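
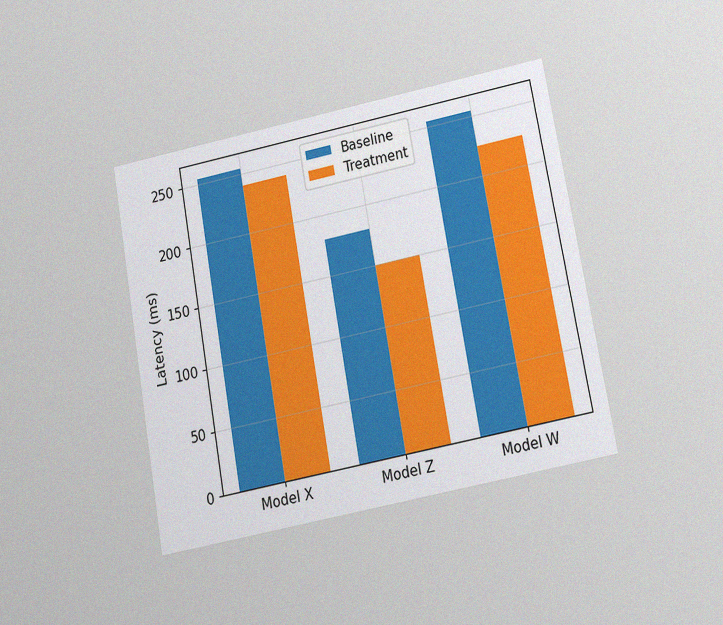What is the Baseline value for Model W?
255ms

The chart is tilted about 10° counter-clockwise and viewed slightly from below, with some photo noise. The Baseline bar at Model W reaches 255ms on the y-axis.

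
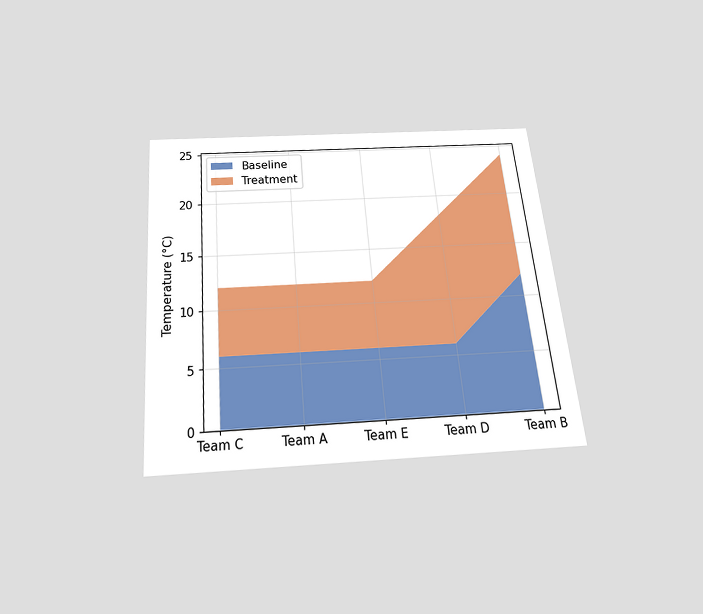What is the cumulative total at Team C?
12°C

The chart is tilted about 5° counter-clockwise and viewed slightly from below. The stacked total at Team C reaches 12°C.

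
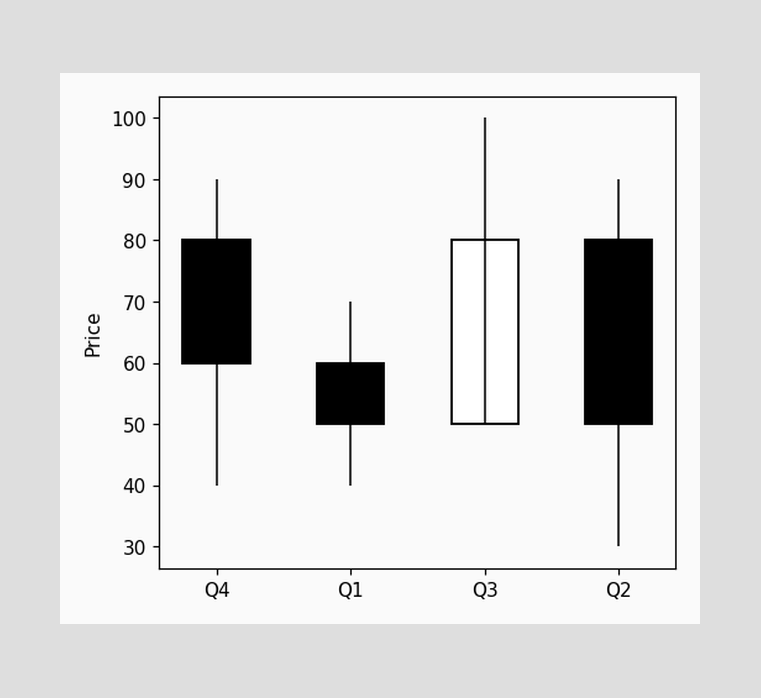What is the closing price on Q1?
The Q1 candle closes at 50.

50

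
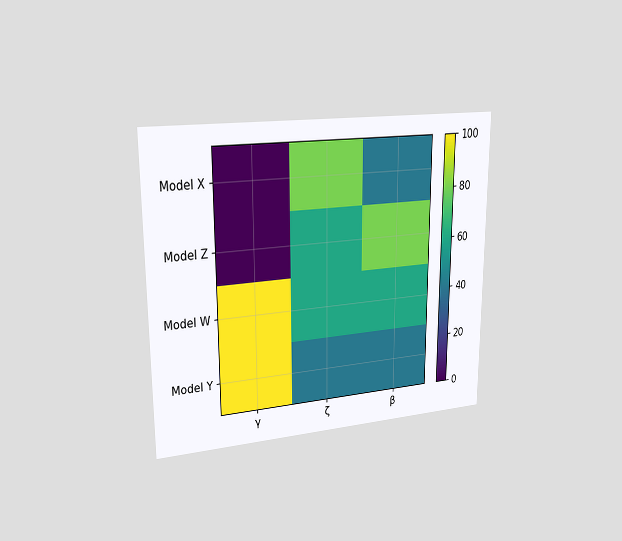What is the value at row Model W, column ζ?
The chart is viewed slightly from the left. Matching cell (Model W, ζ) against the colorbar gives 60.

60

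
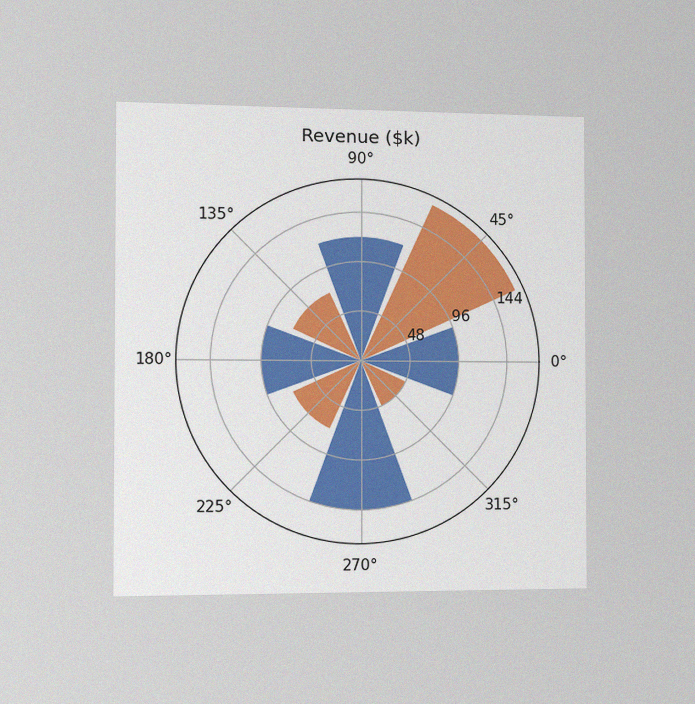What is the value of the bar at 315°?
The chart is viewed slightly from the left, with some photo noise. The bar at 315° reaches $48k on the radial axis.

$48k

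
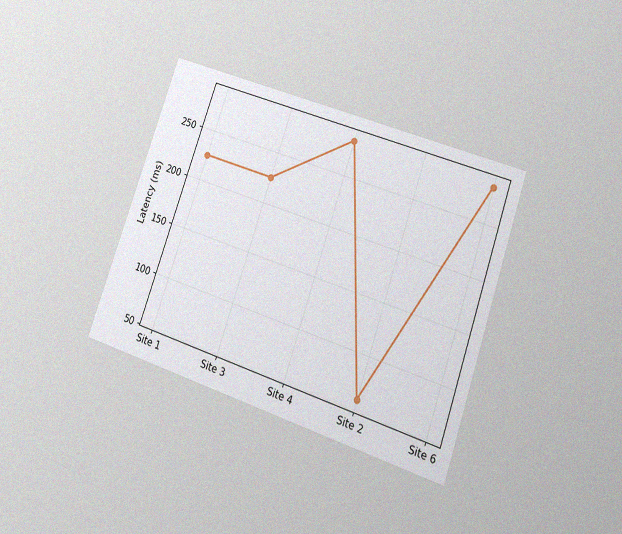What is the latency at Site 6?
285ms

The chart is tilted about 19° clockwise and viewed at a slight angle, with some photo noise. At Site 6, the line is at 285ms.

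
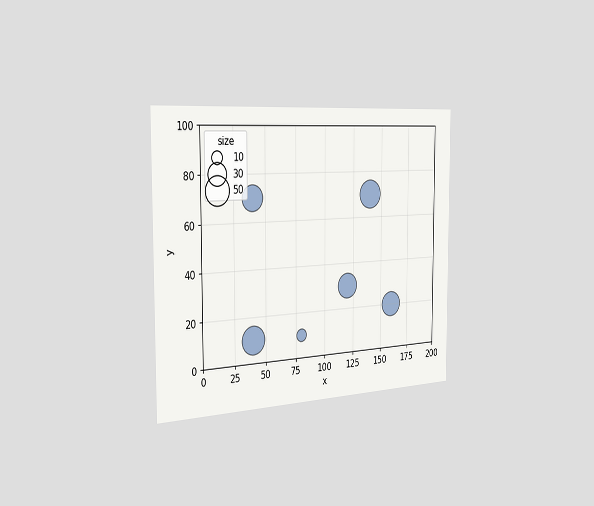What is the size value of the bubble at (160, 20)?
The chart is viewed slightly from the left. Matching the bubble at (160, 20) against the size legend gives 40.

40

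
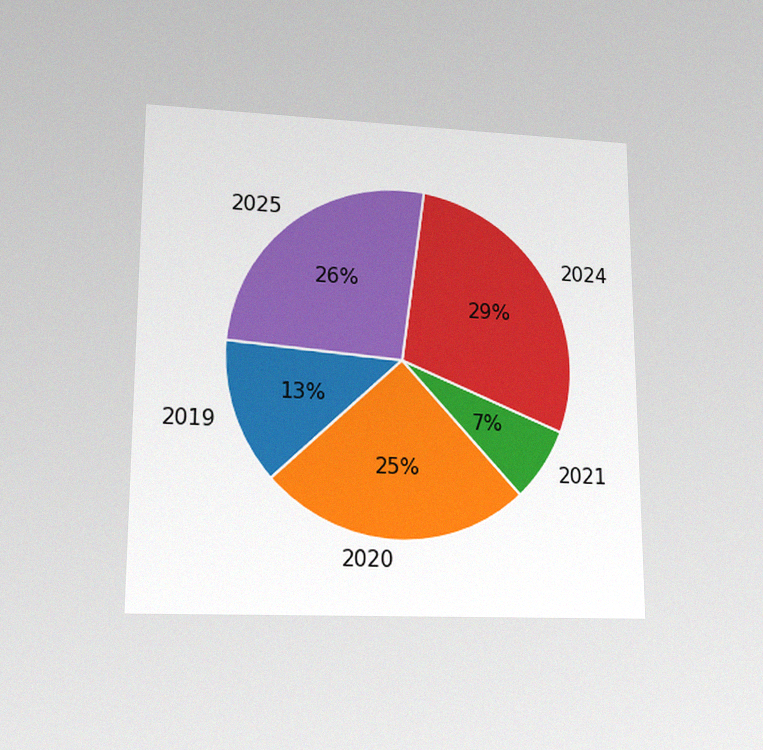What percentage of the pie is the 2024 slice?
29%

The chart is viewed at a slight angle, with some photo noise. The 2024 slice takes up 29% of the pie.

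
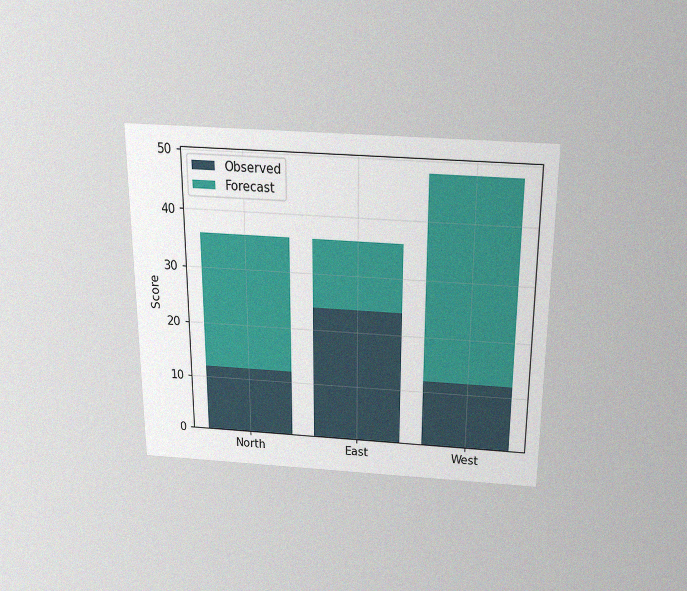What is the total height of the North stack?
The chart is viewed slightly from above, with some photo noise. The North stack's top reaches 36 on the y-axis.

36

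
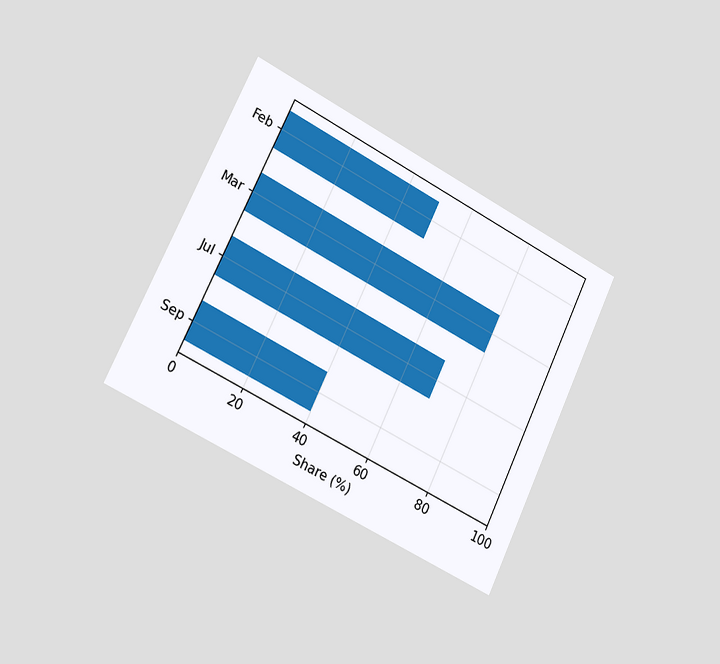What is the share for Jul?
70%

The chart is tilted about 26° clockwise and viewed slightly from the left. Reading along the chart's x-axis, the Jul bar reaches 70%.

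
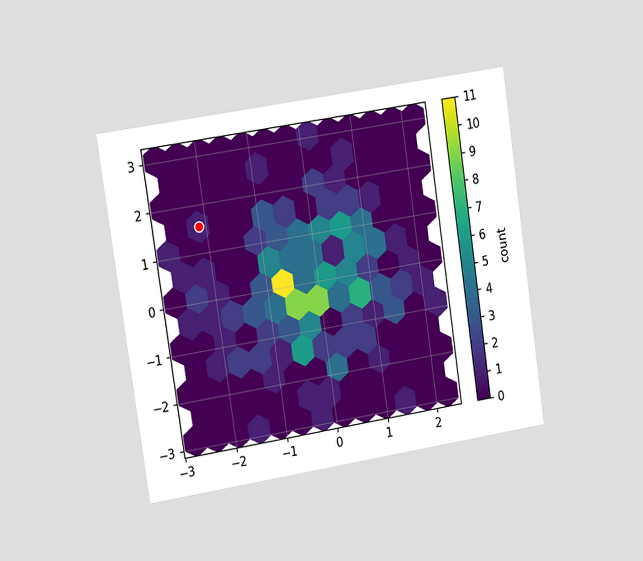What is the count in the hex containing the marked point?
The chart is tilted about 9° counter-clockwise and viewed slightly from the left. The marked hex reads 1 on the colorbar.

1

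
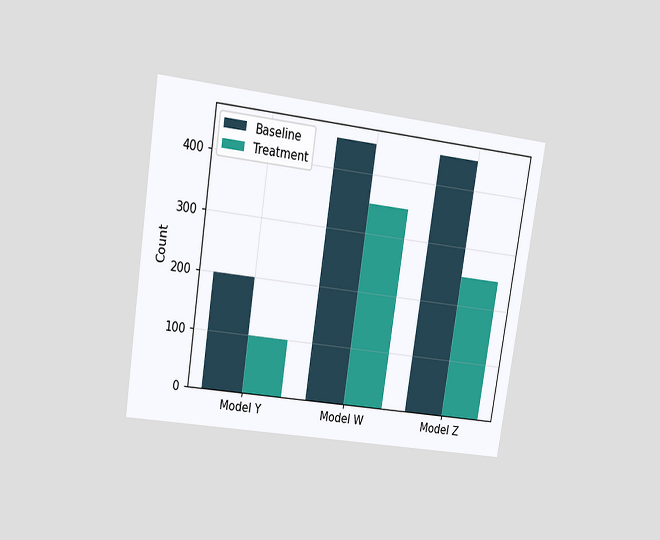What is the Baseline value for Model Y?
The chart is tilted about 9° clockwise and viewed at a slight angle. The Baseline bar at Model Y reaches 200 on the y-axis.

200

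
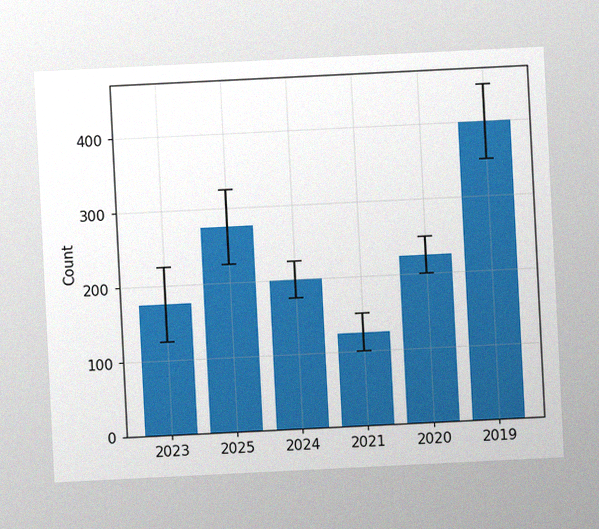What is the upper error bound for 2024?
225

The chart is tilted about 3° counter-clockwise, with some photo noise. The 2024 bar's upper whisker reaches 225.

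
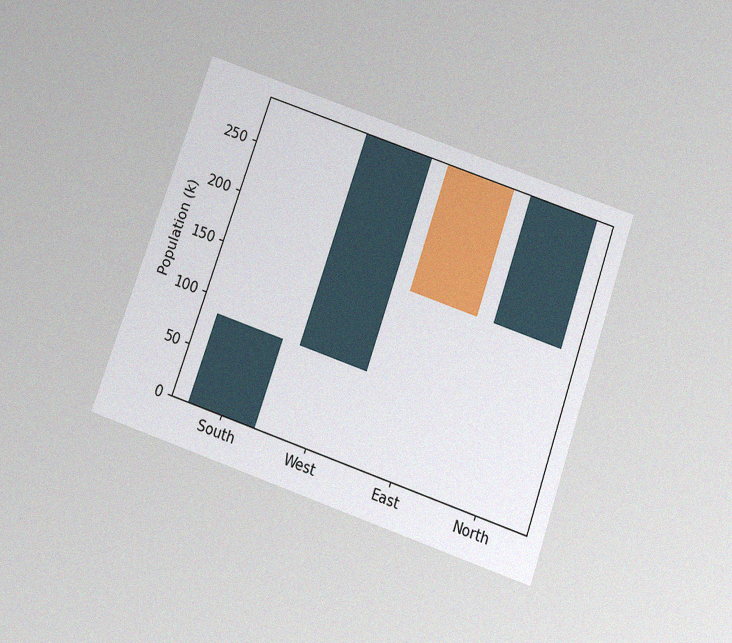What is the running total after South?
The chart is tilted about 19° clockwise and viewed slightly from below, with some photo noise. After South the running total reaches 84k.

84k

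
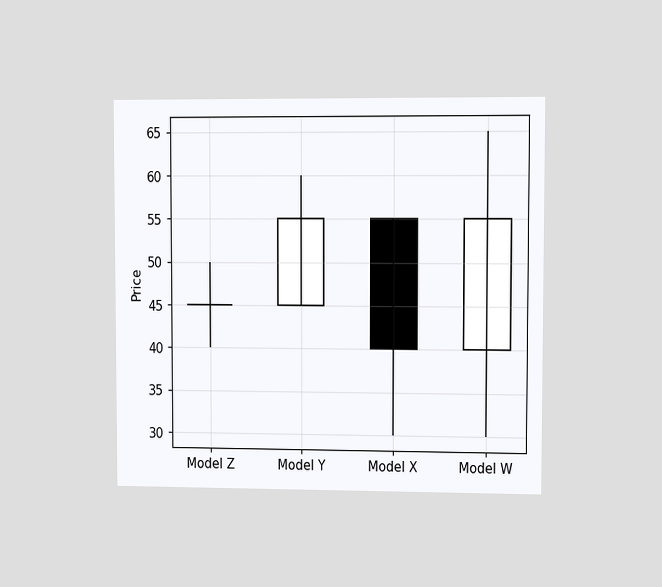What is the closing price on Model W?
55

The chart is viewed at a slight angle. The Model W candle closes at 55.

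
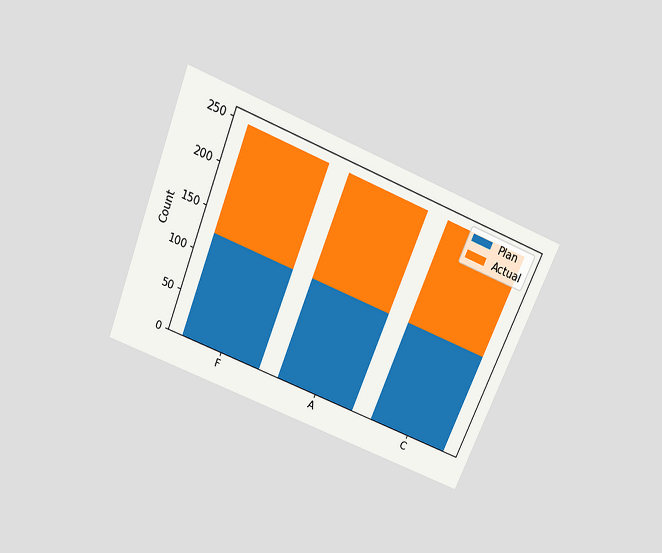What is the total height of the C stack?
248

The chart is tilted about 22° clockwise and viewed slightly from above. The C stack's top reaches 248 on the y-axis.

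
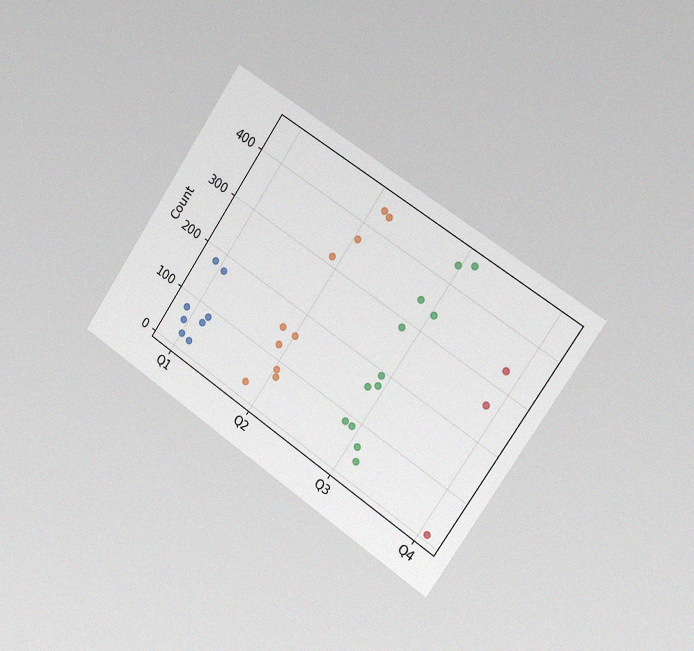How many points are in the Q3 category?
12

The chart is tilted about 34° clockwise and viewed slightly from the right, with some photo noise. Counting the markers in the Q3 column gives 12.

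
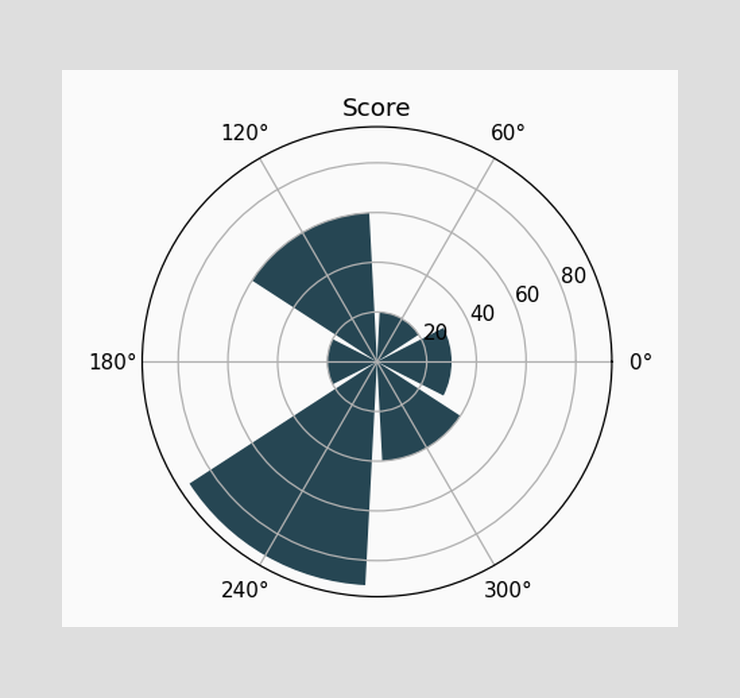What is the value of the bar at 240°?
90

The bar at 240° reaches 90 on the radial axis.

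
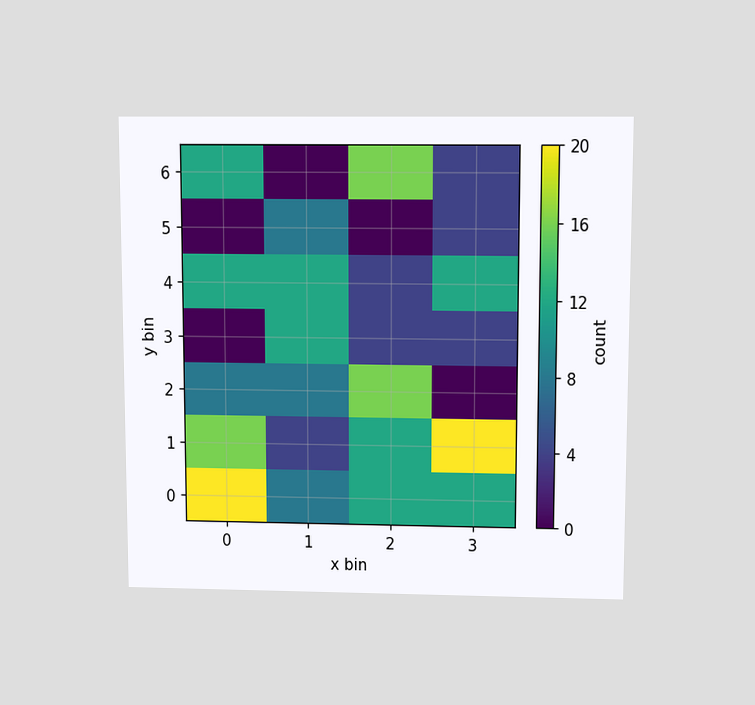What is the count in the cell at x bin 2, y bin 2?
16

The chart is viewed slightly from above. Matching the cell (2, 2) against the colorbar gives 16.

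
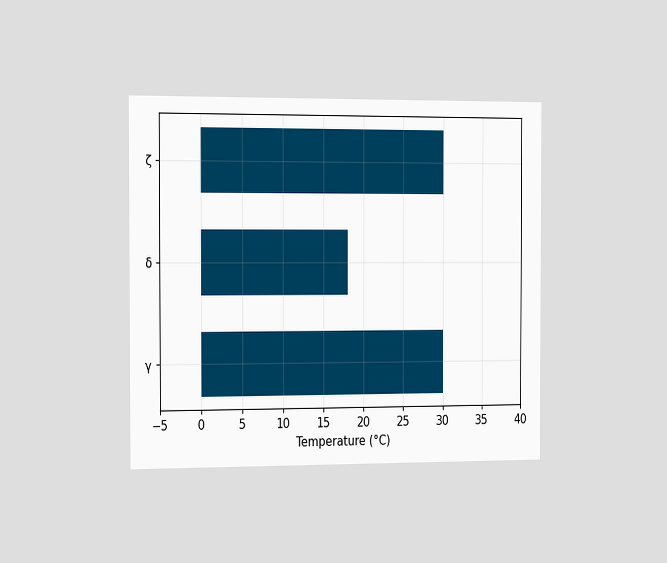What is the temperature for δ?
The chart is viewed slightly from the left. Reading along the chart's x-axis, the δ bar reaches 18°C.

18°C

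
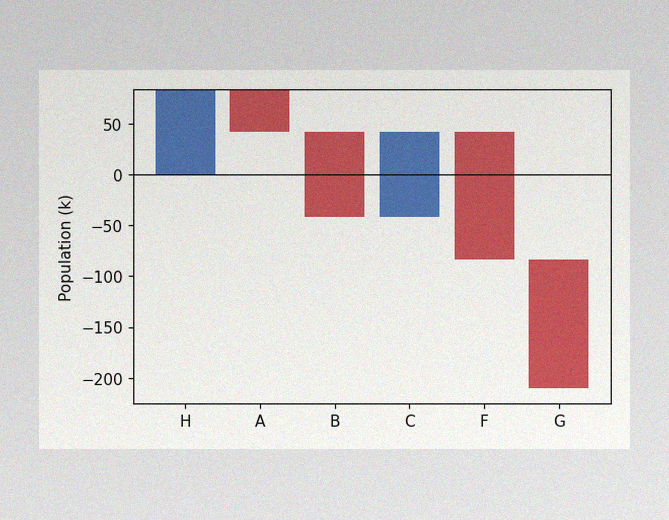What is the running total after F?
-84k

The image has some photo noise and uneven lighting. After F the running total reaches -84k.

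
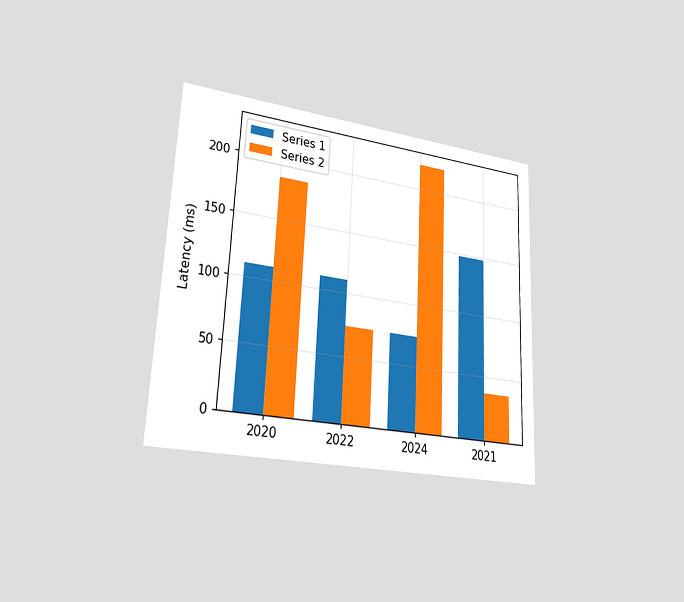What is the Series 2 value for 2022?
The chart is tilted about 3° clockwise and viewed slightly from the left. The Series 2 bar at 2022 reaches 74ms on the y-axis.

74ms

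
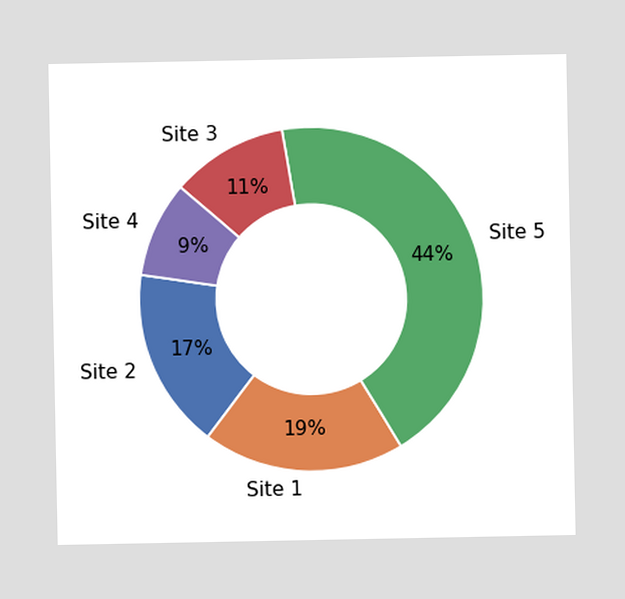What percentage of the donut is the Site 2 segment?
The Site 2 segment takes up 17% of the ring.

17%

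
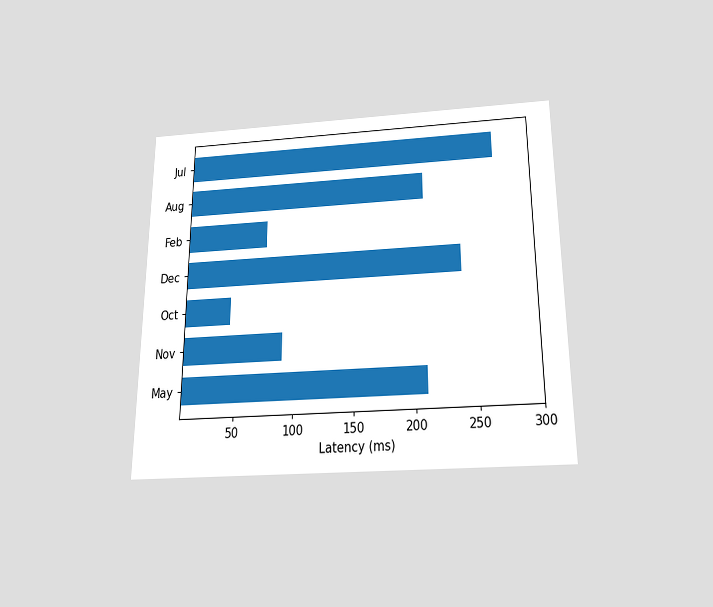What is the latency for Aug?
210ms

The chart is viewed slightly from below. Reading along the chart's x-axis, the Aug bar reaches 210ms.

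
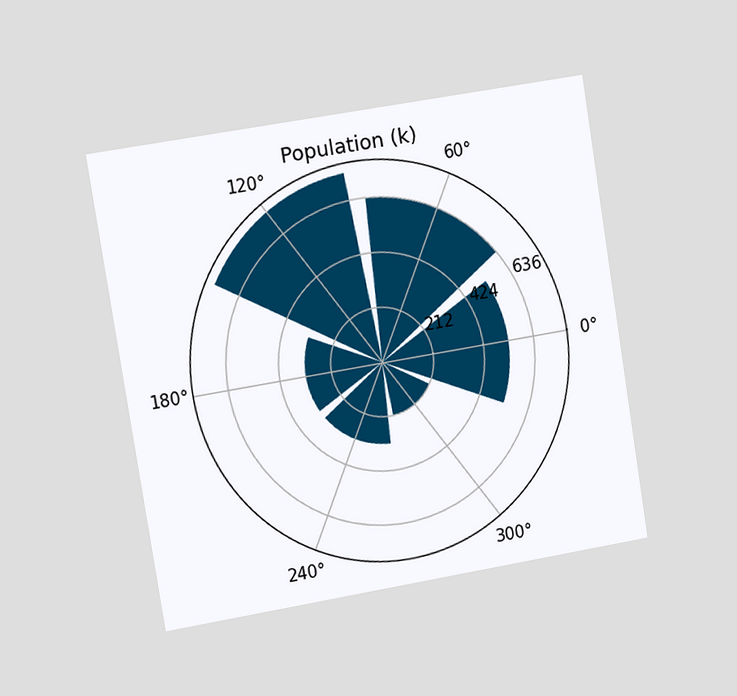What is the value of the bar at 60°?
636k

The chart is tilted about 9° counter-clockwise and viewed at a slight angle. The bar at 60° reaches 636k on the radial axis.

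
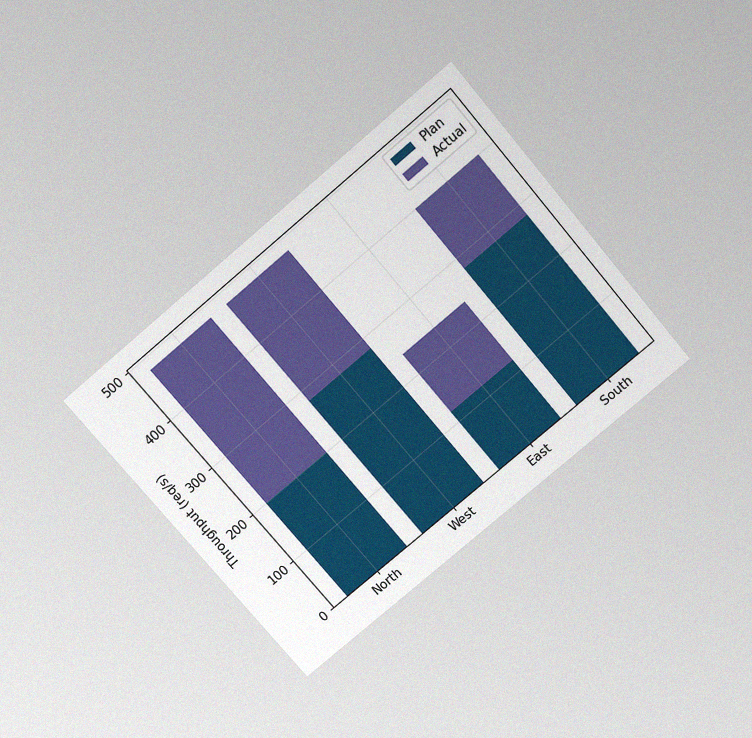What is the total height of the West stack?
480req/s

The chart is tilted about 40° counter-clockwise and viewed slightly from above, with some photo noise. The West stack's top reaches 480req/s on the y-axis.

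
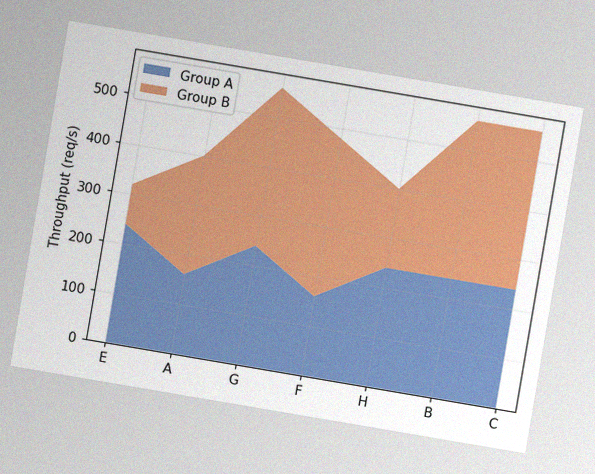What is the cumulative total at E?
The chart is tilted about 10° clockwise, with some photo noise. The stacked total at E reaches 320req/s.

320req/s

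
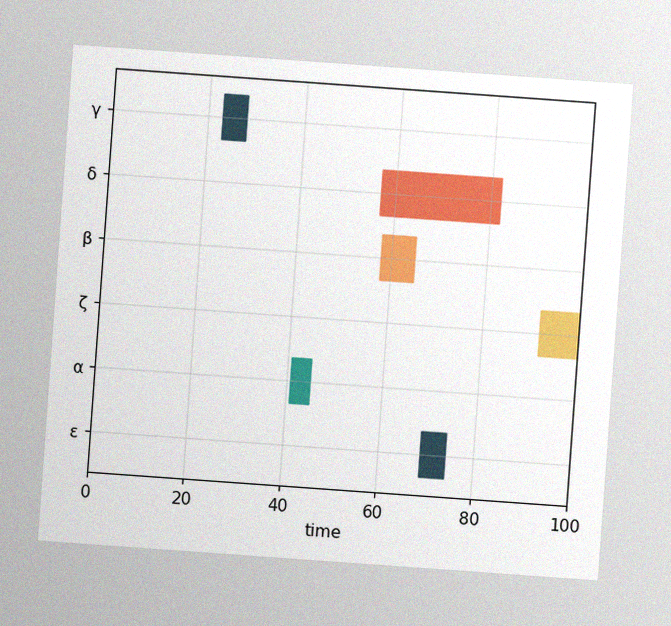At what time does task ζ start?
The chart is tilted about 4° clockwise, with some photo noise. The ζ bar begins at t=92.

92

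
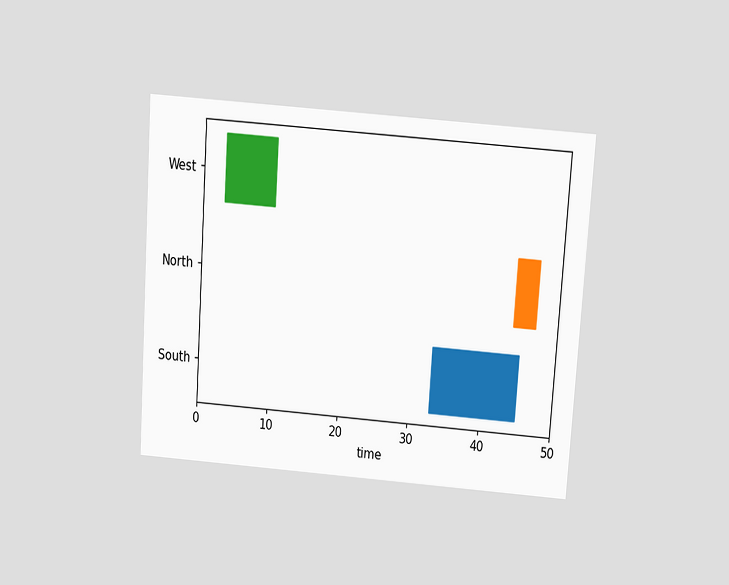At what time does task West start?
The chart is tilted about 4° clockwise and viewed slightly from above. The West bar begins at t=3.

3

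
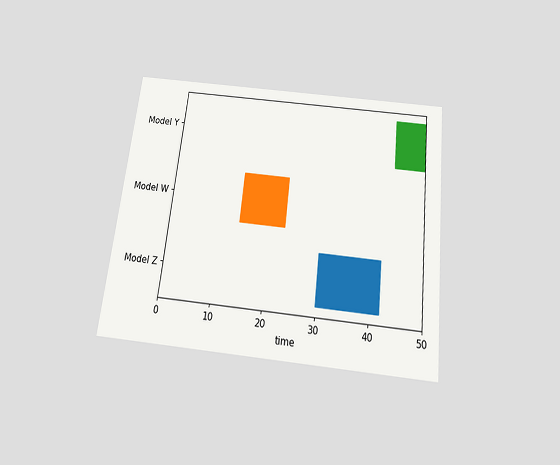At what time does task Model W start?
14

The chart is tilted about 6° clockwise and viewed slightly from below. The Model W bar begins at t=14.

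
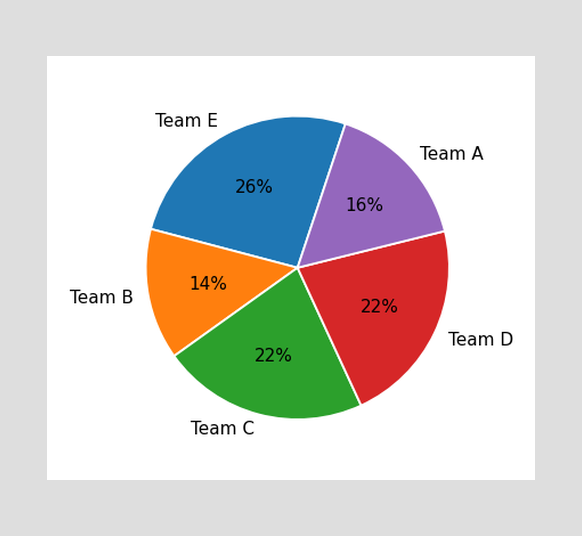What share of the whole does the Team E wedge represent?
26%

The Team E slice takes up 26% of the pie.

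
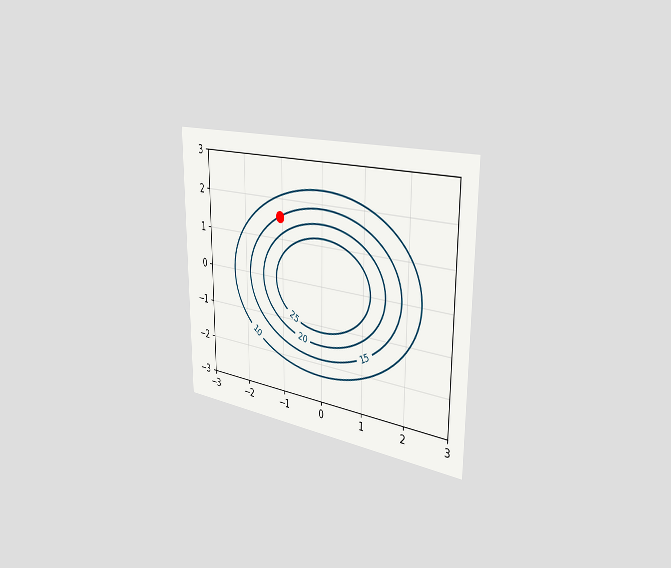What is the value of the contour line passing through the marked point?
The chart is viewed slightly from the right. The marked point sits on the contour labelled 15.

15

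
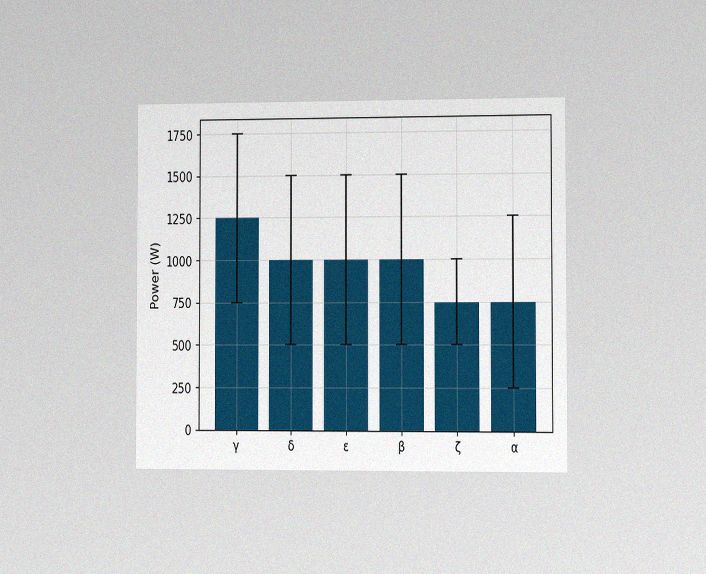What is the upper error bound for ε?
1500W

The chart is viewed slightly from the right, with some photo noise. The ε bar's upper whisker reaches 1500W.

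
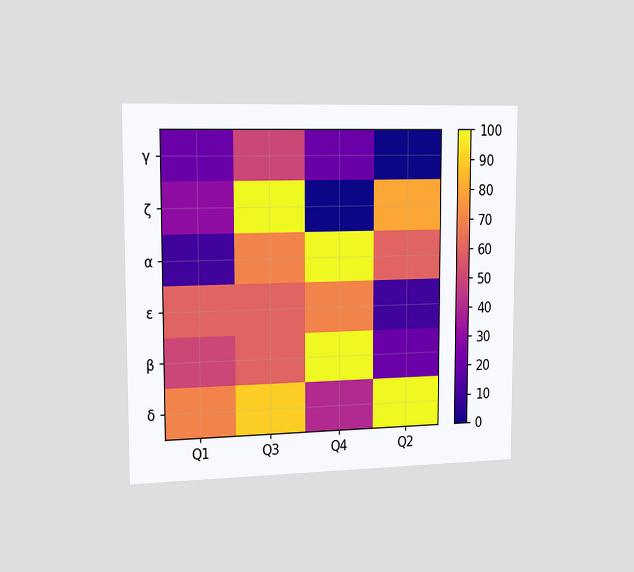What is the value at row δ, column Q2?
The chart is viewed slightly from the left. Matching cell (δ, Q2) against the colorbar gives 100.

100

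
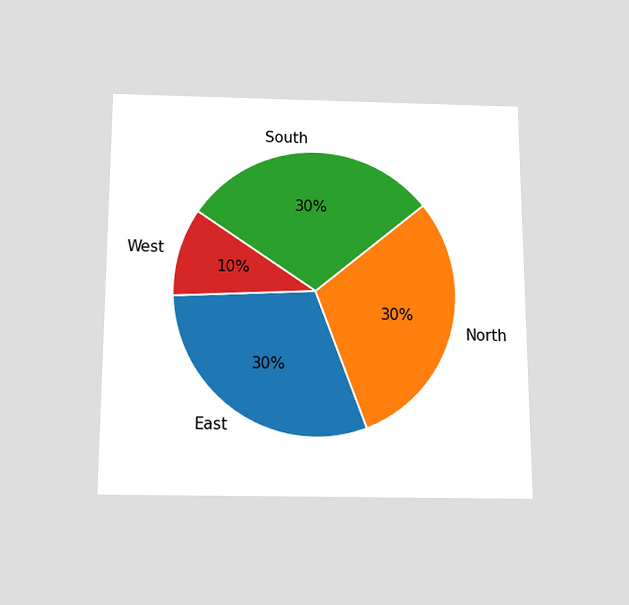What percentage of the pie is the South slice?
The chart is viewed slightly from below. The South slice takes up 30% of the pie.

30%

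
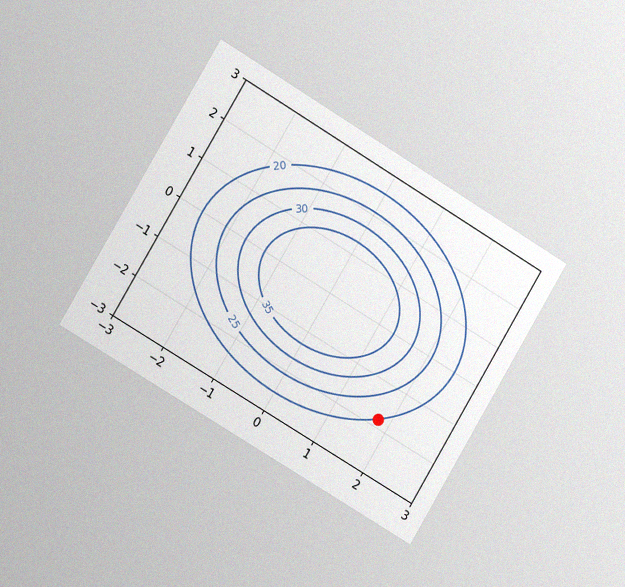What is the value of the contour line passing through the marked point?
20

The chart is tilted about 31° clockwise and viewed slightly from the left, with some photo noise. The marked point sits on the contour labelled 20.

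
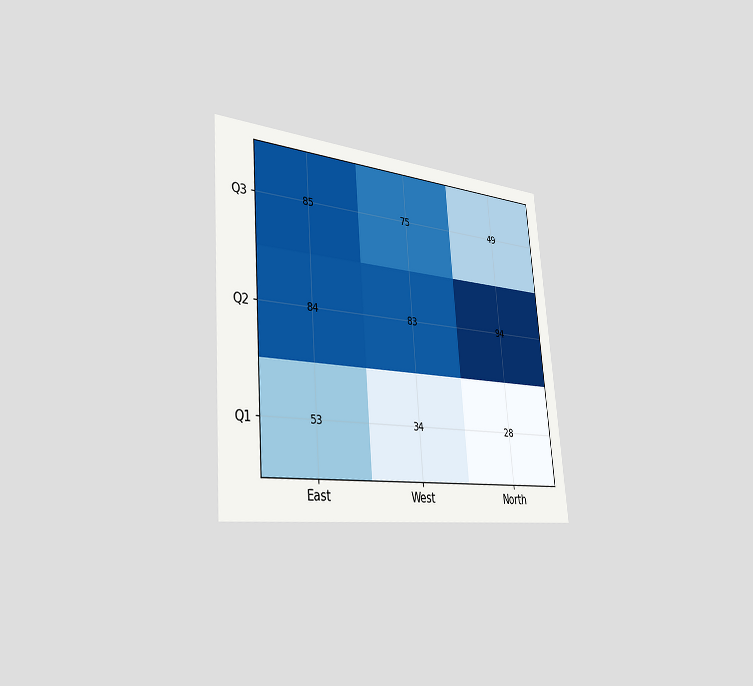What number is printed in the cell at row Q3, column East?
The chart is tilted about 5° counter-clockwise and viewed slightly from the left. The (Q3, East) cell reads 85.

85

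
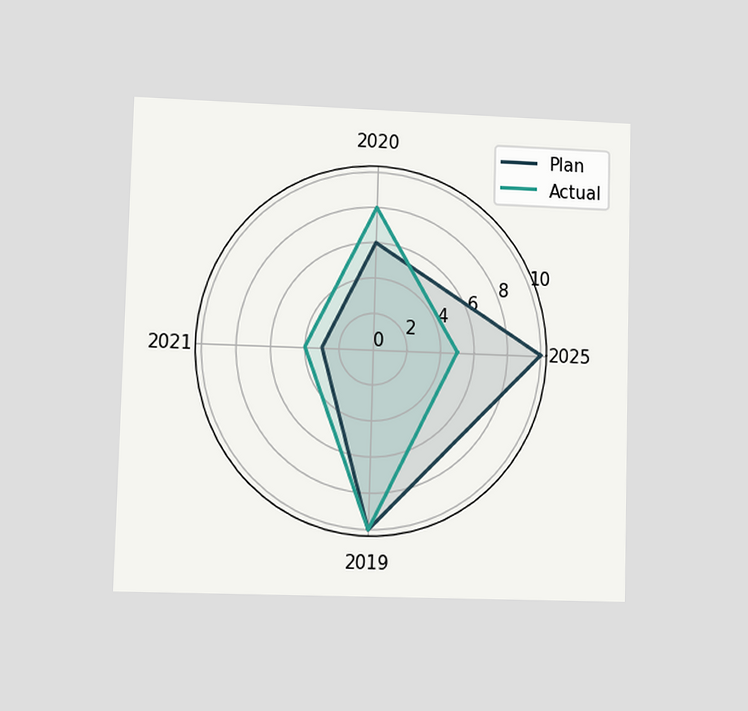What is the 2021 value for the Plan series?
3

The chart is viewed at a slight angle. On the 2021 axis, Plan reaches 3.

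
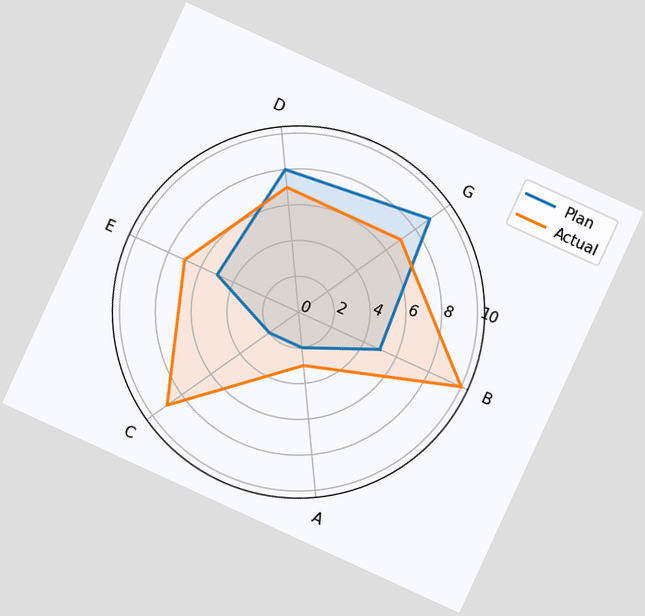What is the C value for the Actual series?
9

The chart is tilted about 25° clockwise. On the C axis, Actual reaches 9.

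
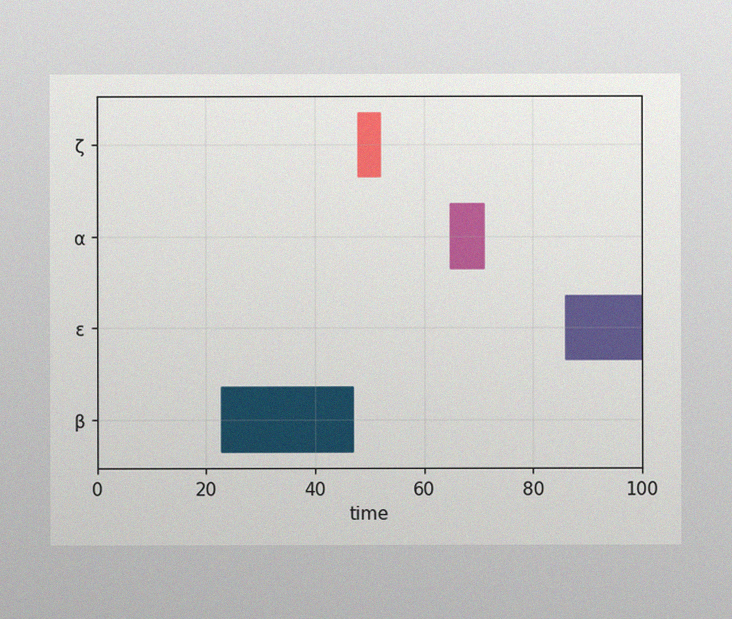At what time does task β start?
The image has some photo noise and uneven lighting. The β bar begins at t=23.

23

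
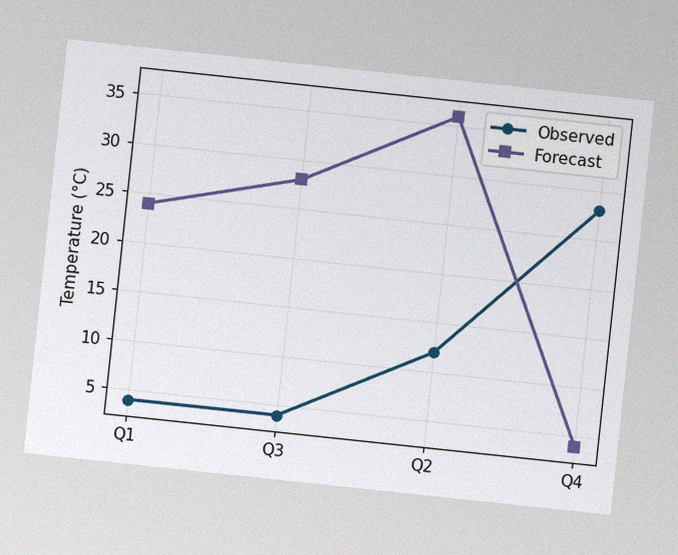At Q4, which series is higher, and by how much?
Observed, by 24°C

The chart is tilted about 6° clockwise, with some photo noise. At Q4, Observed sits above the other line by 24°C.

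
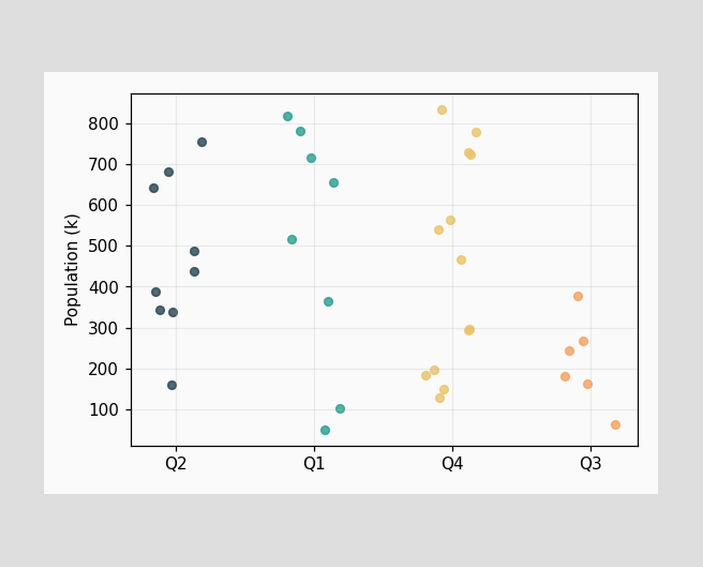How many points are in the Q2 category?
9

Counting the markers in the Q2 column gives 9.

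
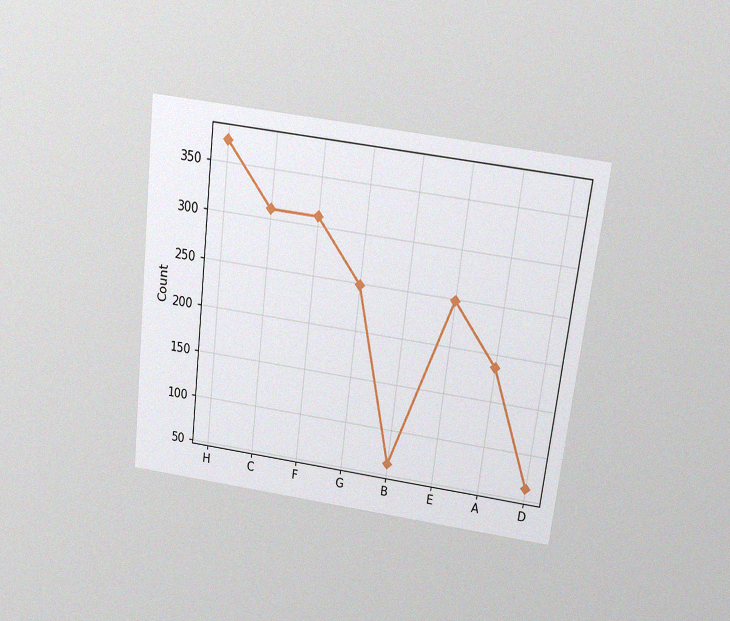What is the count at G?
248

The chart is tilted about 7° clockwise and viewed slightly from above, with some photo noise. At G, the line is at 248.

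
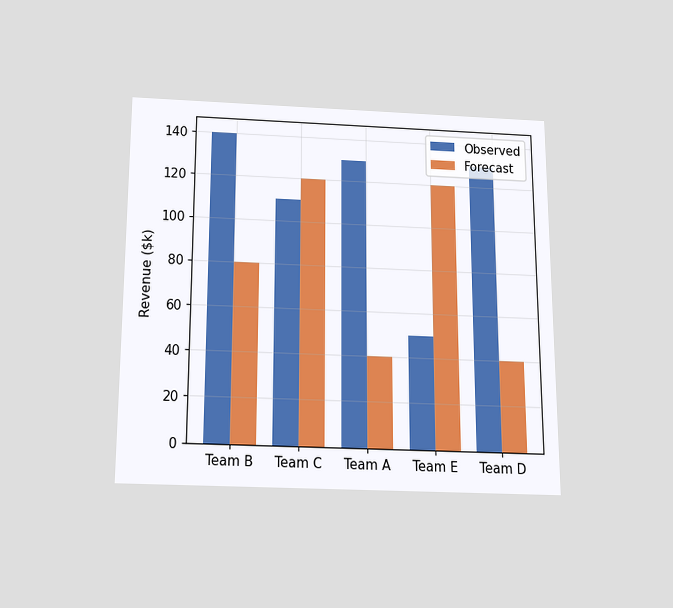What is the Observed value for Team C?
$110k

The chart is viewed slightly from below. The Observed bar at Team C reaches $110k on the y-axis.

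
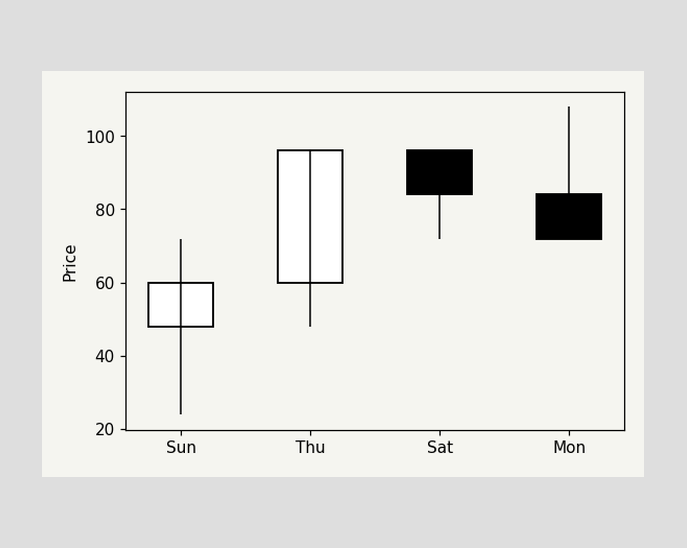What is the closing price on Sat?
84

The Sat candle closes at 84.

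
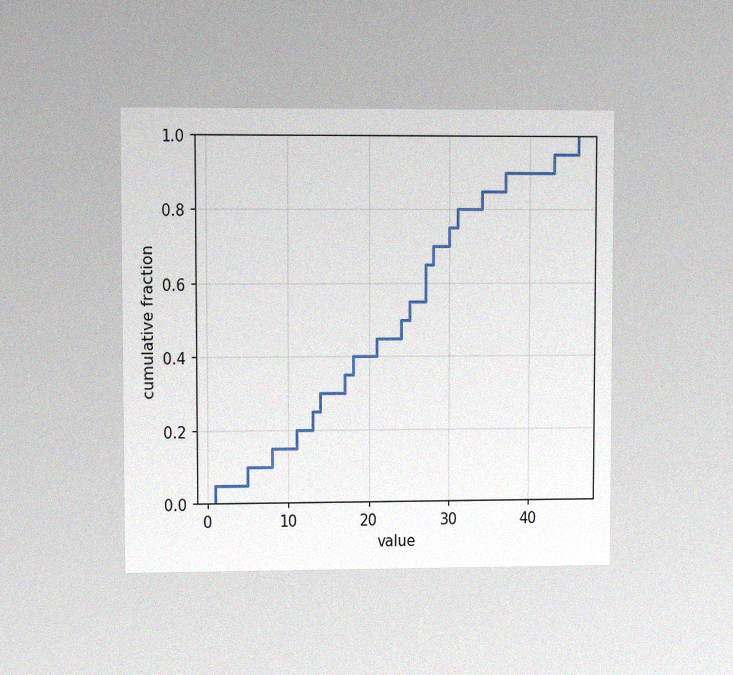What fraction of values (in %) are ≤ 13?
25%

The chart is viewed at a slight angle, with some photo noise. At x=13 the ECDF step is at 25%.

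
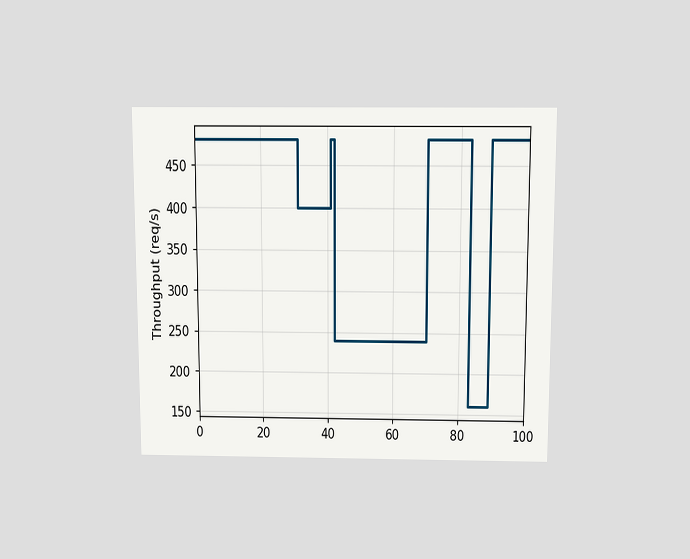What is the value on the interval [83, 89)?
The chart is viewed slightly from above. On [83, 89) the step sits at 160req/s.

160req/s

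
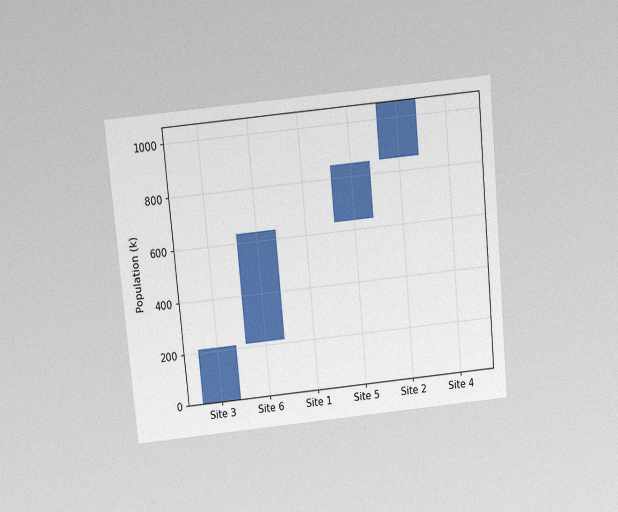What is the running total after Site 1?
The chart is tilted about 5° counter-clockwise and viewed slightly from above, with some photo noise. After Site 1 the running total reaches 636k.

636k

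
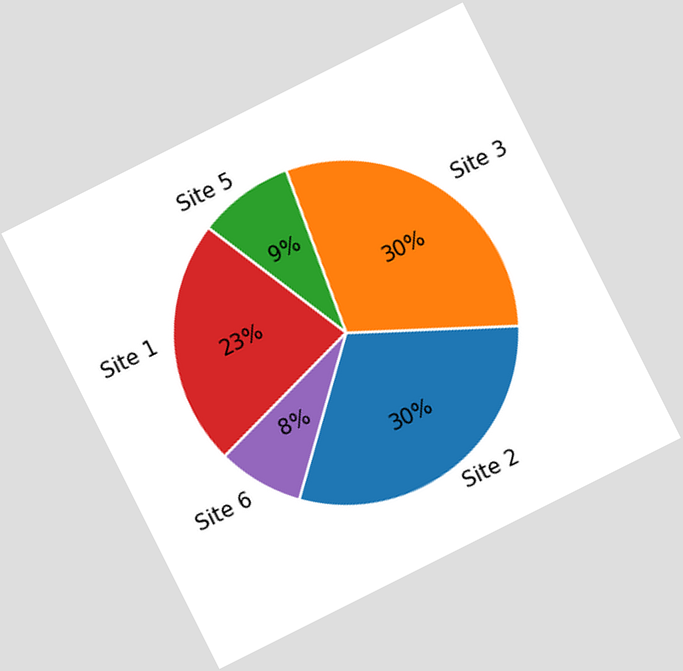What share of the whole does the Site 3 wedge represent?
30%

The chart is tilted about 27° counter-clockwise. The Site 3 slice takes up 30% of the pie.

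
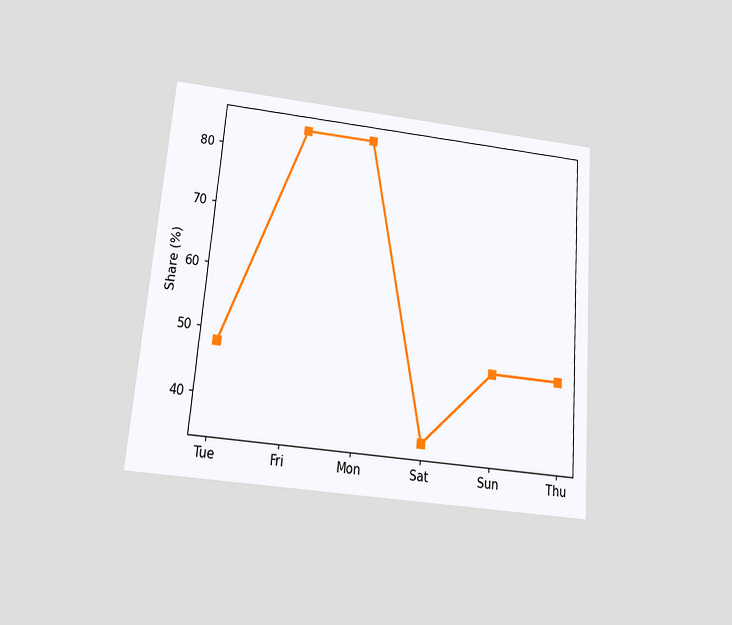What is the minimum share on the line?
36%

The chart is tilted about 5° clockwise and viewed slightly from below. The lowest point is at Sat, and reading across to the y-axis gives 36%.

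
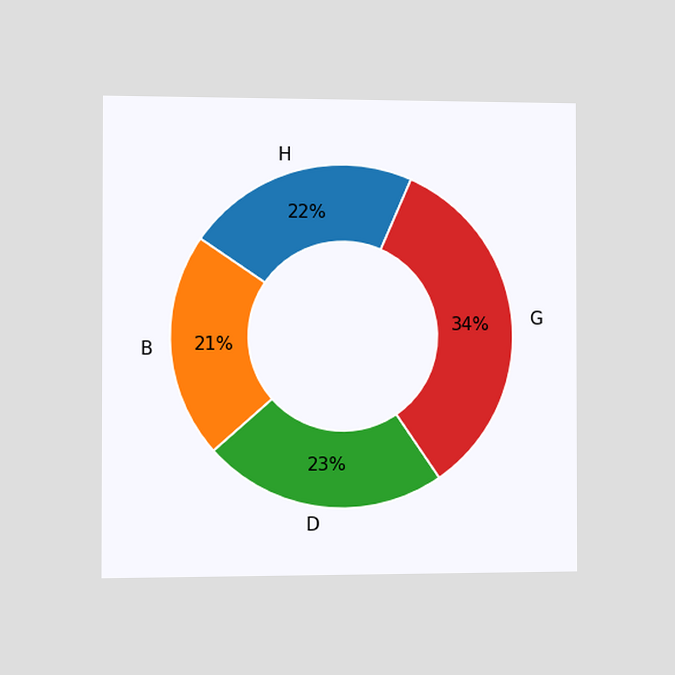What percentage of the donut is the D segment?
The chart is viewed slightly from the left. The D segment takes up 23% of the ring.

23%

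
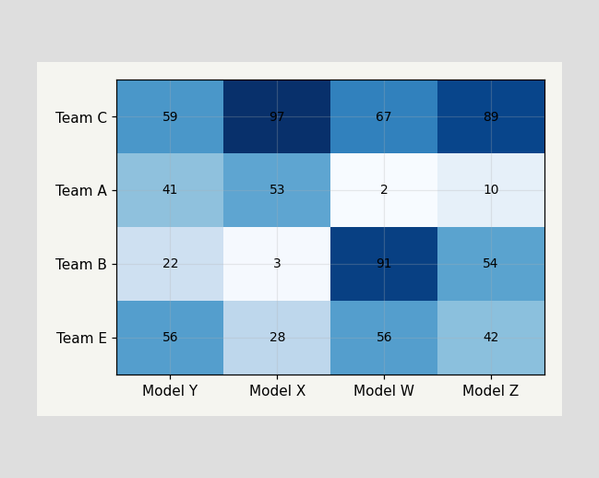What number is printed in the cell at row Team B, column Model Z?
54

The (Team B, Model Z) cell reads 54.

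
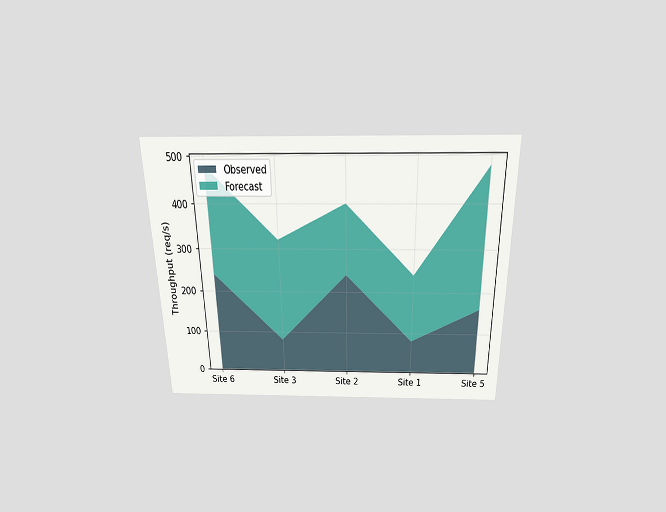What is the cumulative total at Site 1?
The chart is viewed slightly from above. The stacked total at Site 1 reaches 240req/s.

240req/s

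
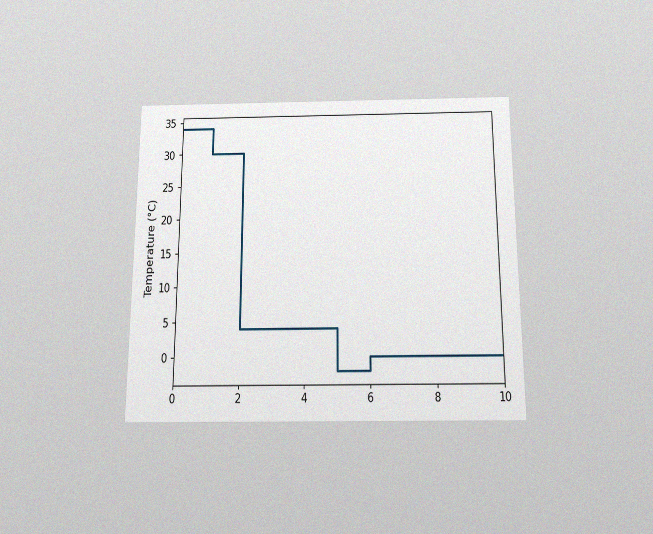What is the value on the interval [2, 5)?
The chart is viewed slightly from below, with some photo noise. On [2, 5) the step sits at 4°C.

4°C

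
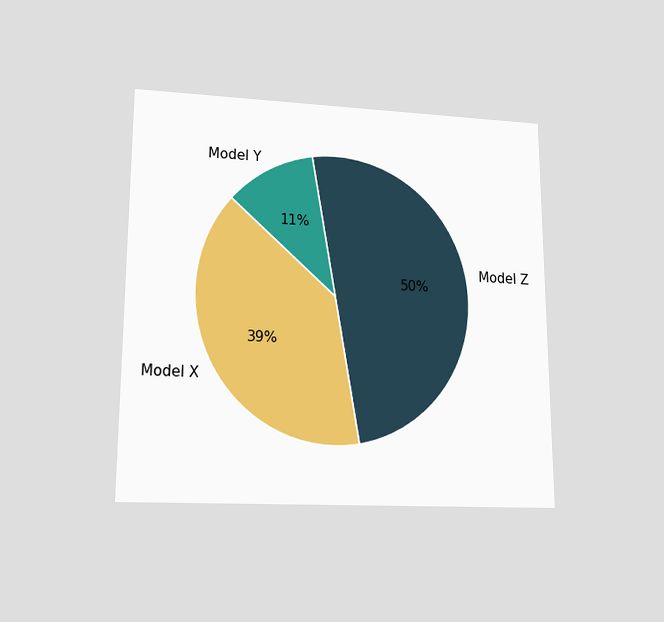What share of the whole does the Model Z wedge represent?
50%

The chart is viewed at a slight angle. The Model Z slice takes up 50% of the pie.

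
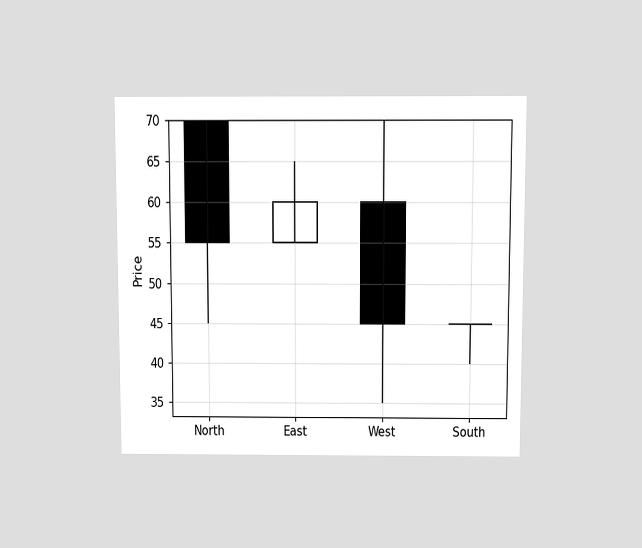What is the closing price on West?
45

The chart is viewed slightly from above. The West candle closes at 45.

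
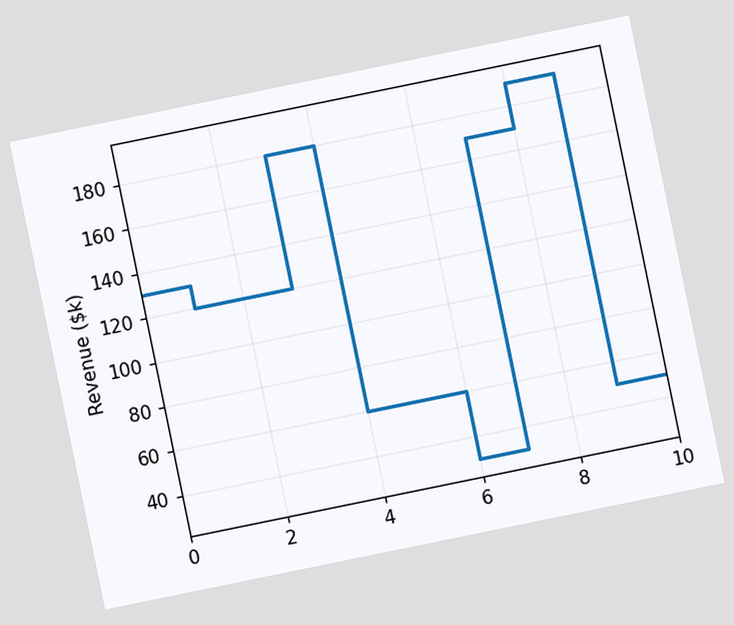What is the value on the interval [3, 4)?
$180k

The chart is tilted about 12° counter-clockwise. On [3, 4) the step sits at $180k.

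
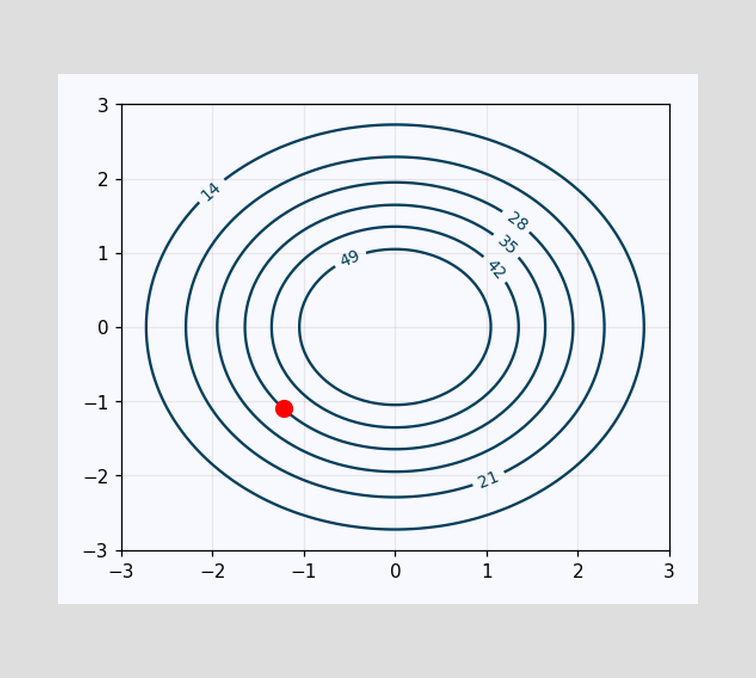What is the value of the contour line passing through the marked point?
The marked point sits on the contour labelled 35.

35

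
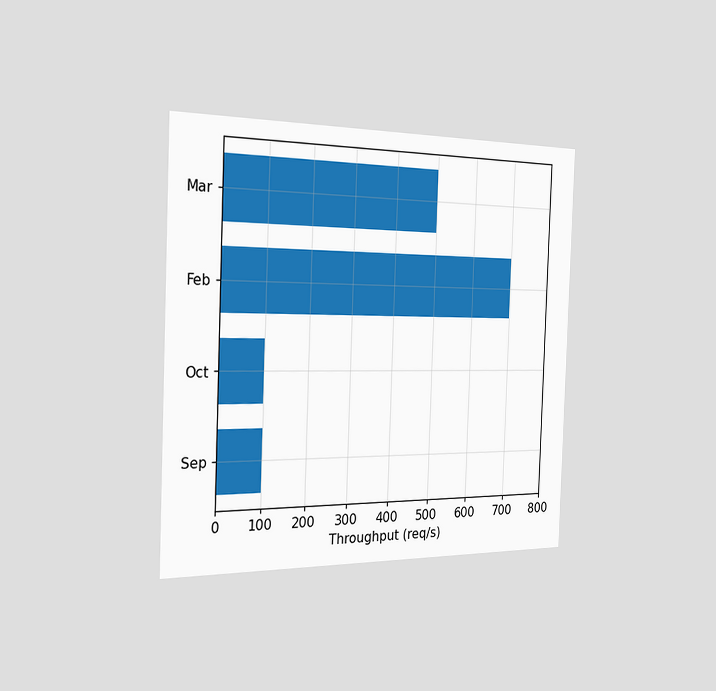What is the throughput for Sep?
The chart is tilted about 2° clockwise and viewed slightly from the left. Reading along the chart's x-axis, the Sep bar reaches 100req/s.

100req/s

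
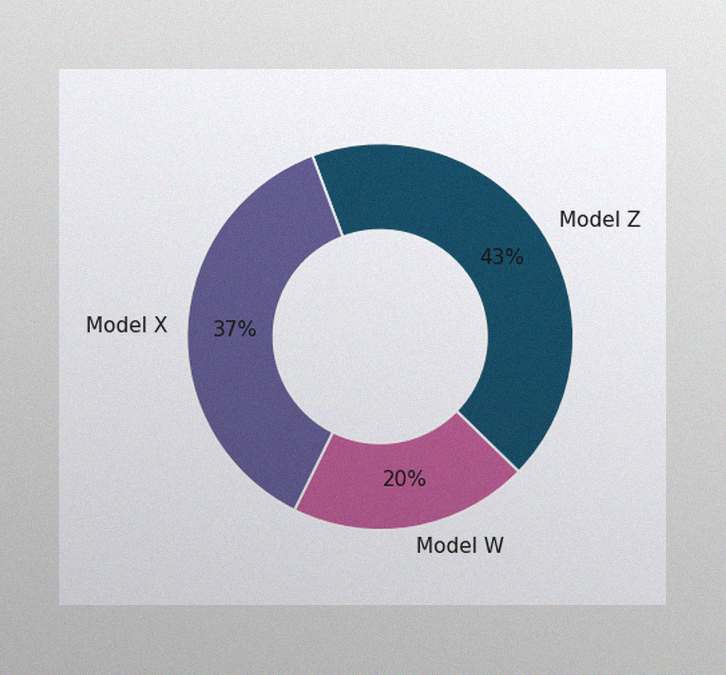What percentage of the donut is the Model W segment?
20%

The image has some photo noise and uneven lighting. The Model W segment takes up 20% of the ring.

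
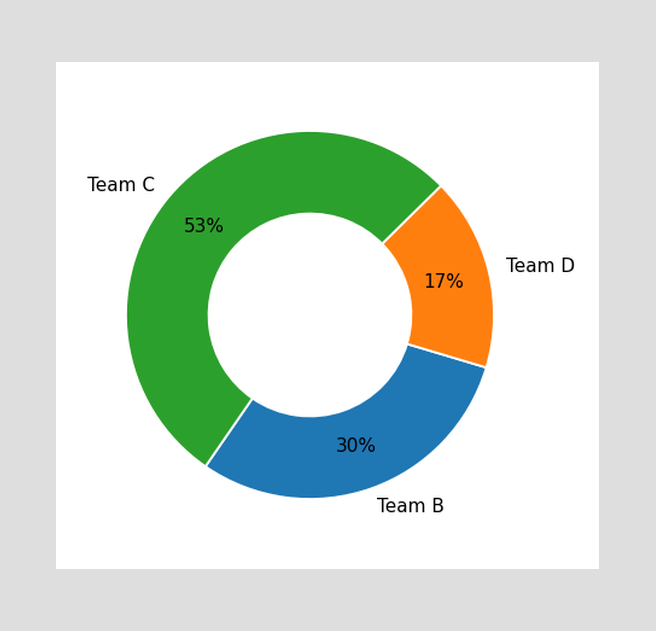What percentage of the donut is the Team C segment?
The Team C segment takes up 53% of the ring.

53%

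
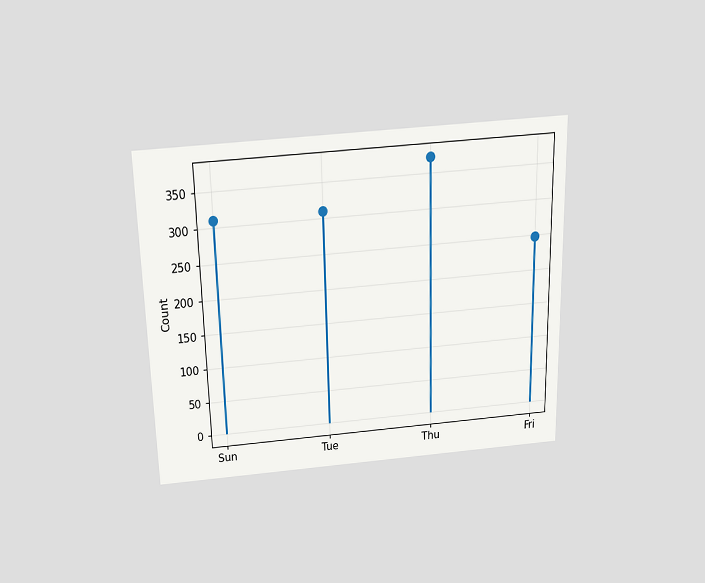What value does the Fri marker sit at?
The chart is viewed slightly from above. The Fri marker sits at 248.

248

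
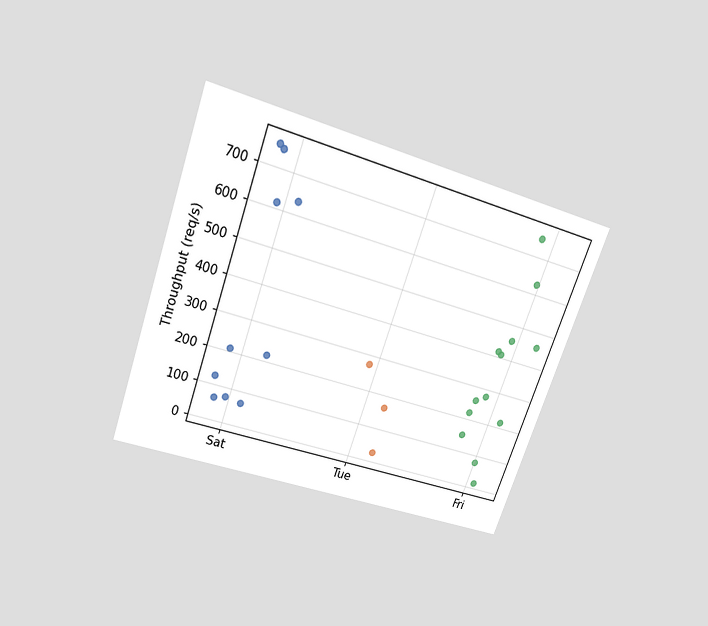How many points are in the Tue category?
The chart is tilted about 20° clockwise and viewed slightly from above. Counting the markers in the Tue column gives 3.

3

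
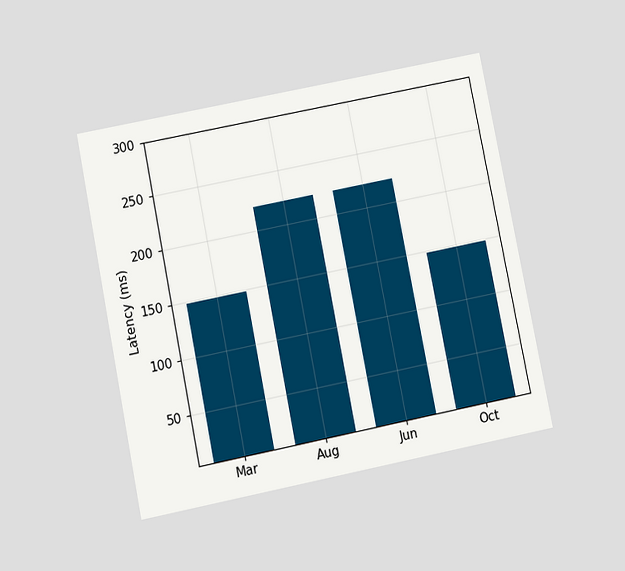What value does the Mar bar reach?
148ms

The chart is tilted about 11° counter-clockwise and viewed at a slight angle. Reading along the chart's y-axis, the Mar bar reaches 148ms.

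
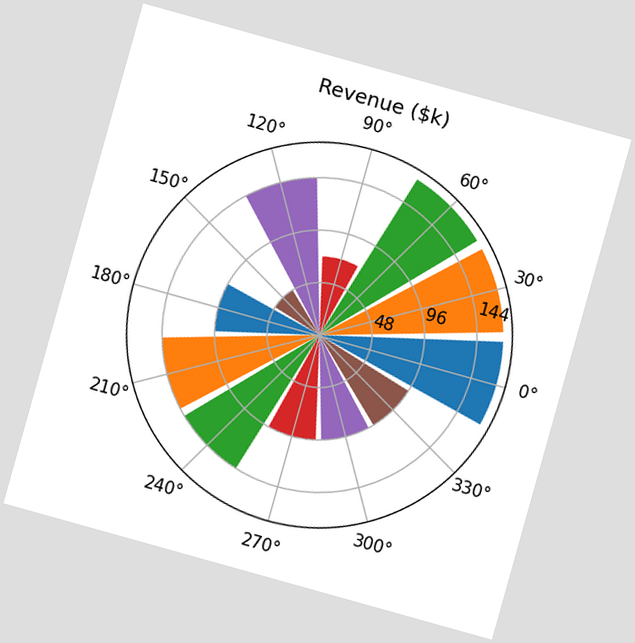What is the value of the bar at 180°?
The chart is tilted about 16° clockwise. The bar at 180° reaches $96k on the radial axis.

$96k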